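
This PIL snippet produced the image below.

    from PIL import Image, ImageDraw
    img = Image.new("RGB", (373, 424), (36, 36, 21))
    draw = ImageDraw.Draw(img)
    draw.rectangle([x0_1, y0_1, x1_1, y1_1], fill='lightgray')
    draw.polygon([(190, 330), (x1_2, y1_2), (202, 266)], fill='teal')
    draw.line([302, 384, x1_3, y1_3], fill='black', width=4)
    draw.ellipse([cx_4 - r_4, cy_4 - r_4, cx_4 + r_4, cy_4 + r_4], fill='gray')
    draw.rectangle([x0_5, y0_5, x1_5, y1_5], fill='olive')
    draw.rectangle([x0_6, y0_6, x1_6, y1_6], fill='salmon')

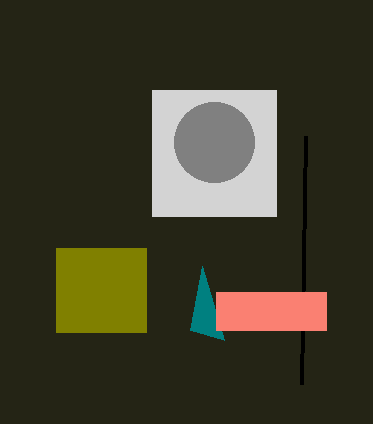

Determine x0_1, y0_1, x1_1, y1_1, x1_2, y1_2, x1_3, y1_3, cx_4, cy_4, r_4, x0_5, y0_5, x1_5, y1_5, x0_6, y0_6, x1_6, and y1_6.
x0_1 = 152; y0_1 = 90; x1_1 = 276; y1_1 = 216; x1_2 = 224; y1_2 = 340; x1_3 = 306; y1_3 = 136; cx_4 = 214; cy_4 = 142; r_4 = 40; x0_5 = 56; y0_5 = 248; x1_5 = 146; y1_5 = 332; x0_6 = 216; y0_6 = 292; x1_6 = 326; y1_6 = 330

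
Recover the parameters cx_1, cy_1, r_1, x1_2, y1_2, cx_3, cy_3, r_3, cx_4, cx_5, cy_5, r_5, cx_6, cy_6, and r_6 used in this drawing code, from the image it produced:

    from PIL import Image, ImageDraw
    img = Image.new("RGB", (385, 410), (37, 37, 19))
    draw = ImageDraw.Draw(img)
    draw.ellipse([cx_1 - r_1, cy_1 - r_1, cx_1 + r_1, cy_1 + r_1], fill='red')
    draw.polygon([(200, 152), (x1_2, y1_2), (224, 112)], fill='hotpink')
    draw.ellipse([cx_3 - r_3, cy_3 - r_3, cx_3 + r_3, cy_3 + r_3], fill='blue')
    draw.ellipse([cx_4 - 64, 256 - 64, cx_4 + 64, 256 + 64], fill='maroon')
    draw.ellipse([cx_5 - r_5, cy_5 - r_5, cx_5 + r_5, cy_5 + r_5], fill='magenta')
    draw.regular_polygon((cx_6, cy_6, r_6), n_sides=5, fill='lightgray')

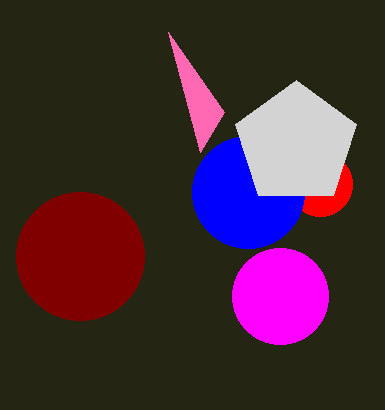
cx_1 = 320, cy_1 = 184, r_1 = 32, x1_2 = 168, y1_2 = 32, cx_3 = 248, cy_3 = 192, r_3 = 56, cx_4 = 80, cx_5 = 280, cy_5 = 296, r_5 = 48, cx_6 = 296, cy_6 = 144, r_6 = 64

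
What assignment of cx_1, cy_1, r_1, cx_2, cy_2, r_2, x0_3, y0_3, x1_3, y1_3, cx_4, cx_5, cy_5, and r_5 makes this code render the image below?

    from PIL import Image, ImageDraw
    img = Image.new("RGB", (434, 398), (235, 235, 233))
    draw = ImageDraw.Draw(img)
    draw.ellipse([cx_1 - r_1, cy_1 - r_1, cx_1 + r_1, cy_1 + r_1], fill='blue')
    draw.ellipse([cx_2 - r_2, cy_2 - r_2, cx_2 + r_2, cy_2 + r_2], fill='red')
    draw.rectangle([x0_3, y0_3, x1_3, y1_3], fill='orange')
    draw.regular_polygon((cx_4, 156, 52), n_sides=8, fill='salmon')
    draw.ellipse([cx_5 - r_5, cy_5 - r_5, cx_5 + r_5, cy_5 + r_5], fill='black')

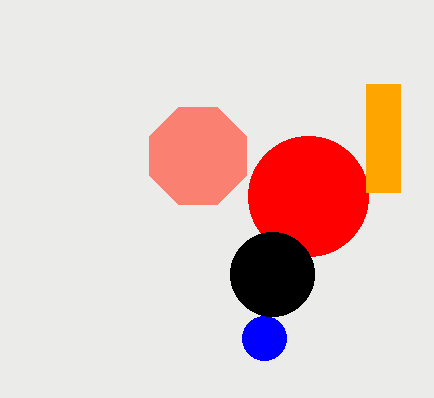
cx_1 = 264, cy_1 = 338, r_1 = 22, cx_2 = 308, cy_2 = 196, r_2 = 60, x0_3 = 366, y0_3 = 84, x1_3 = 400, y1_3 = 192, cx_4 = 198, cx_5 = 272, cy_5 = 274, r_5 = 42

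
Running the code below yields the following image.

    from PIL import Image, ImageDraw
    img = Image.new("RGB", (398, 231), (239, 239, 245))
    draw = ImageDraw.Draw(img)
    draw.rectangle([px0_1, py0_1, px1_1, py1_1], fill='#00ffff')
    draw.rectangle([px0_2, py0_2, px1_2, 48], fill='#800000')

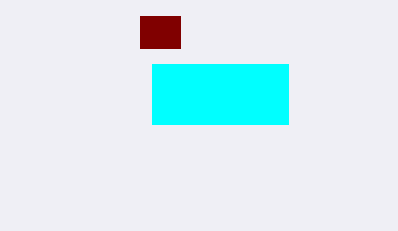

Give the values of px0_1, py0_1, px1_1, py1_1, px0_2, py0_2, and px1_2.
px0_1 = 152, py0_1 = 64, px1_1 = 288, py1_1 = 124, px0_2 = 140, py0_2 = 16, px1_2 = 180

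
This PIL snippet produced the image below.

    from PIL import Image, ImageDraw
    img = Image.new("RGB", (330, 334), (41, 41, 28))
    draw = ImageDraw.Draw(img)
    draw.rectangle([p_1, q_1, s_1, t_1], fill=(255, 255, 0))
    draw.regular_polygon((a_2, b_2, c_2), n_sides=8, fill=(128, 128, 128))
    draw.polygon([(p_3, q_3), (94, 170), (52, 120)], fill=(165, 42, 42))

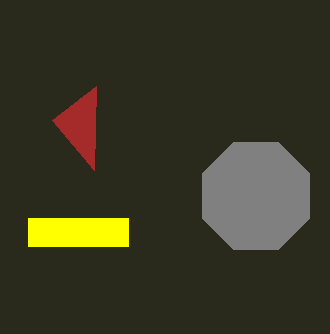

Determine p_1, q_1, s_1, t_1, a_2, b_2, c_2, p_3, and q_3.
p_1 = 28; q_1 = 218; s_1 = 128; t_1 = 246; a_2 = 256; b_2 = 196; c_2 = 58; p_3 = 96; q_3 = 86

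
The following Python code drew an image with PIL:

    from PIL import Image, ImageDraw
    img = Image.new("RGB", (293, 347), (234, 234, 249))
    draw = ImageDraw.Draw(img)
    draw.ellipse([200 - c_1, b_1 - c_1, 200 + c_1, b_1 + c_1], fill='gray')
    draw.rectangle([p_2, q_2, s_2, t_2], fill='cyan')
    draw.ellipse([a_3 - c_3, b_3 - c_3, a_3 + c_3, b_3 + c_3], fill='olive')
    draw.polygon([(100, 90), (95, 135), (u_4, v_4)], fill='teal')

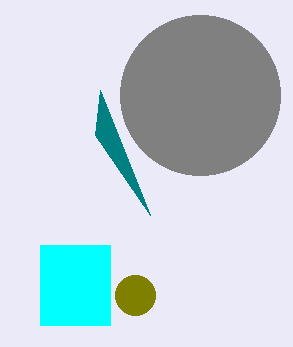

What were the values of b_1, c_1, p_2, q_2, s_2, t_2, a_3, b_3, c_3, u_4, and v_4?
b_1 = 95; c_1 = 80; p_2 = 40; q_2 = 245; s_2 = 110; t_2 = 325; a_3 = 135; b_3 = 295; c_3 = 20; u_4 = 150; v_4 = 215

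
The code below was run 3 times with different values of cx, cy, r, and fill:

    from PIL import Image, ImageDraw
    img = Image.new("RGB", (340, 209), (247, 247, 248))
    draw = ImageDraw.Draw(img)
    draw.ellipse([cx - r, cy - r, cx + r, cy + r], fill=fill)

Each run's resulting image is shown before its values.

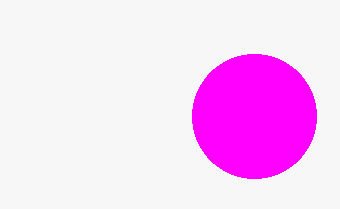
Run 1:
cx = 254
cy = 116
r = 62
fill = 'magenta'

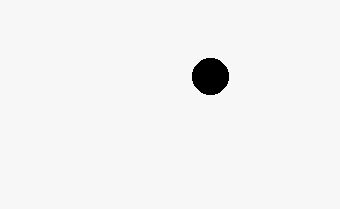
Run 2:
cx = 210
cy = 76
r = 18
fill = 'black'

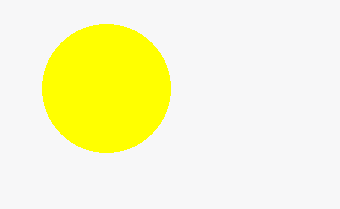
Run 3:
cx = 106; cy = 88; r = 64; fill = 'yellow'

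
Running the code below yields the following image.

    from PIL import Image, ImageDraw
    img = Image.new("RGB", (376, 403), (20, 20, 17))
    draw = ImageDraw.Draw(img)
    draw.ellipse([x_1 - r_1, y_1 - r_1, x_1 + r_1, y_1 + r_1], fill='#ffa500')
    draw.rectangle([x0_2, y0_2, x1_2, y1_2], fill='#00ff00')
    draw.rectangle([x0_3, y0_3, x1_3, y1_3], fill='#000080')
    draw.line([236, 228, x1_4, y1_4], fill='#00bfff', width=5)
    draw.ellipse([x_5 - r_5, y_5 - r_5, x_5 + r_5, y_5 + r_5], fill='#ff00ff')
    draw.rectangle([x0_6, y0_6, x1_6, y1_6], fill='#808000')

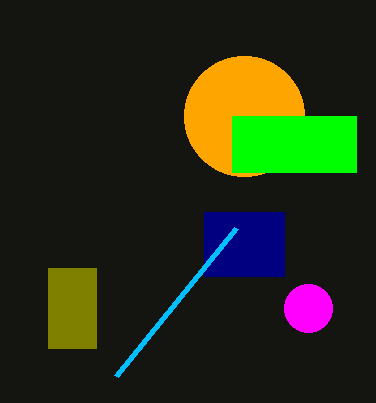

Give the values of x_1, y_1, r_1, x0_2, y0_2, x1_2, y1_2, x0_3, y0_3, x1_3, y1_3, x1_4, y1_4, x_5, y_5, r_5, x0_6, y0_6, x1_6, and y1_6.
x_1 = 244; y_1 = 116; r_1 = 60; x0_2 = 232; y0_2 = 116; x1_2 = 356; y1_2 = 172; x0_3 = 204; y0_3 = 212; x1_3 = 284; y1_3 = 276; x1_4 = 116; y1_4 = 376; x_5 = 308; y_5 = 308; r_5 = 24; x0_6 = 48; y0_6 = 268; x1_6 = 96; y1_6 = 348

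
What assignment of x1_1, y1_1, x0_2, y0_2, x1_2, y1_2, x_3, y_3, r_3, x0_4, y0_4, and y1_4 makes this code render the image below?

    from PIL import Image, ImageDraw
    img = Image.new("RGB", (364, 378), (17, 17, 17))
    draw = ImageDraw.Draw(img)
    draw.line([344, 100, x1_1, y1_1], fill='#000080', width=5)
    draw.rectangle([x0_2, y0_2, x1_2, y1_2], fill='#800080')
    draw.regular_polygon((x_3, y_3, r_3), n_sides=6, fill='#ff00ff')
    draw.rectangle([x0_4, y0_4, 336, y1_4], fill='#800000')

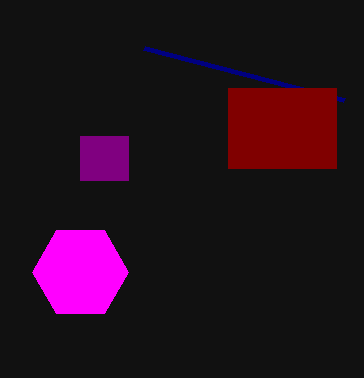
x1_1 = 144
y1_1 = 48
x0_2 = 80
y0_2 = 136
x1_2 = 128
y1_2 = 180
x_3 = 80
y_3 = 272
r_3 = 48
x0_4 = 228
y0_4 = 88
y1_4 = 168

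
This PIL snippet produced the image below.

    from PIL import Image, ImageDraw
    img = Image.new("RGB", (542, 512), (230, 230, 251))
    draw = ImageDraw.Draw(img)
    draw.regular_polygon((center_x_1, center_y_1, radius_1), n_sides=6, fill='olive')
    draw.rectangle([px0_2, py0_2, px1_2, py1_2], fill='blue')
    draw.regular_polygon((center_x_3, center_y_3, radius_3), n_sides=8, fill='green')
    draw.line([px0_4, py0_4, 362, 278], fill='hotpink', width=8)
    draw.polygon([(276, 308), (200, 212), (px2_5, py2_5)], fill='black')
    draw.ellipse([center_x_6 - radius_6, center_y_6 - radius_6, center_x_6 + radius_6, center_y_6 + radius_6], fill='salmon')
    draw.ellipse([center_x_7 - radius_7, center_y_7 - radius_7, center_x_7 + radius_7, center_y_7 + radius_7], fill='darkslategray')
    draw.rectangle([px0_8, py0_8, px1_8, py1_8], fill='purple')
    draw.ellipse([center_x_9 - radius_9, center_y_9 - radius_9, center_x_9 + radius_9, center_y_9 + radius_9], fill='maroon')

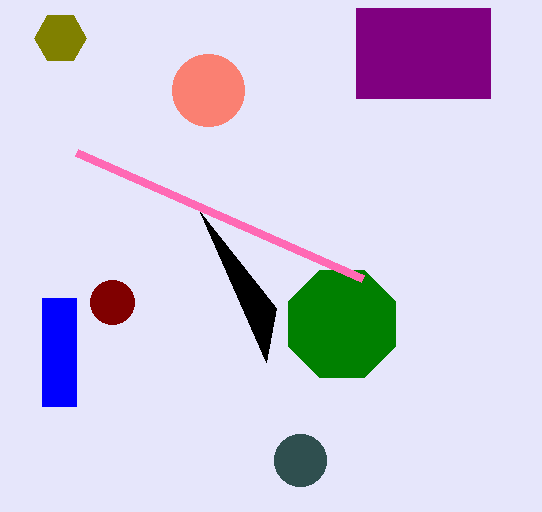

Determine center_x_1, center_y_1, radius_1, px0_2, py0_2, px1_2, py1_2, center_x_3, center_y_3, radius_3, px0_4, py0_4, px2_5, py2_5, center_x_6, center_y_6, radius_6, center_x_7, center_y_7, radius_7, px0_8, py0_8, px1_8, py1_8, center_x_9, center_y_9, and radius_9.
center_x_1 = 60, center_y_1 = 38, radius_1 = 26, px0_2 = 42, py0_2 = 298, px1_2 = 76, py1_2 = 406, center_x_3 = 342, center_y_3 = 324, radius_3 = 58, px0_4 = 76, py0_4 = 152, px2_5 = 266, py2_5 = 362, center_x_6 = 208, center_y_6 = 90, radius_6 = 36, center_x_7 = 300, center_y_7 = 460, radius_7 = 26, px0_8 = 356, py0_8 = 8, px1_8 = 490, py1_8 = 98, center_x_9 = 112, center_y_9 = 302, radius_9 = 22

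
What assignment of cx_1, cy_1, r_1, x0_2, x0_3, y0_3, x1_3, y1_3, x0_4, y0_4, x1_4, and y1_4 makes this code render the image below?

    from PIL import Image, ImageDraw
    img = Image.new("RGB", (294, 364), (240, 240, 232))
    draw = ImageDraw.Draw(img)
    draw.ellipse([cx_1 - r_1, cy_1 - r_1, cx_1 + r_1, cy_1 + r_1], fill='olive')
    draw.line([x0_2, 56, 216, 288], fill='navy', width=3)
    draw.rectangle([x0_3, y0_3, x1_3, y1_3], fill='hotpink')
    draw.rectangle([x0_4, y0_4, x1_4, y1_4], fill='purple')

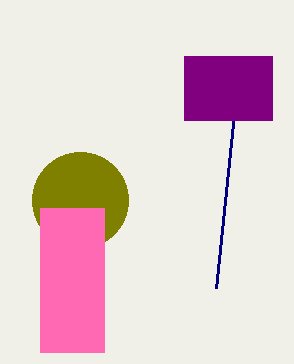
cx_1 = 80, cy_1 = 200, r_1 = 48, x0_2 = 240, x0_3 = 40, y0_3 = 208, x1_3 = 104, y1_3 = 352, x0_4 = 184, y0_4 = 56, x1_4 = 272, y1_4 = 120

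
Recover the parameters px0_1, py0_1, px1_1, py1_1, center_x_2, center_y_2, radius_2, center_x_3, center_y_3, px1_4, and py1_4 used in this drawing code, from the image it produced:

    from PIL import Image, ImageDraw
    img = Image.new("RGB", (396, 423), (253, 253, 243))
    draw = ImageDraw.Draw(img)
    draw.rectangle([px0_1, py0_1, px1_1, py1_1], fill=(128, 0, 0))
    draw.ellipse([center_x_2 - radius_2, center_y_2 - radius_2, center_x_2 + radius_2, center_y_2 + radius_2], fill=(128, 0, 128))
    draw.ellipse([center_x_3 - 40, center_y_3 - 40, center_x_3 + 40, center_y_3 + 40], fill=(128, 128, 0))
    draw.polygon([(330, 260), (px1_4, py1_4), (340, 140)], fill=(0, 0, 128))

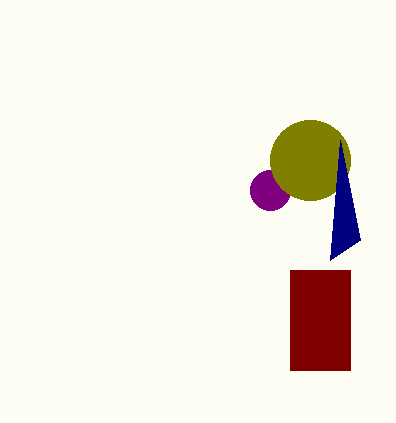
px0_1 = 290; py0_1 = 270; px1_1 = 350; py1_1 = 370; center_x_2 = 270; center_y_2 = 190; radius_2 = 20; center_x_3 = 310; center_y_3 = 160; px1_4 = 360; py1_4 = 240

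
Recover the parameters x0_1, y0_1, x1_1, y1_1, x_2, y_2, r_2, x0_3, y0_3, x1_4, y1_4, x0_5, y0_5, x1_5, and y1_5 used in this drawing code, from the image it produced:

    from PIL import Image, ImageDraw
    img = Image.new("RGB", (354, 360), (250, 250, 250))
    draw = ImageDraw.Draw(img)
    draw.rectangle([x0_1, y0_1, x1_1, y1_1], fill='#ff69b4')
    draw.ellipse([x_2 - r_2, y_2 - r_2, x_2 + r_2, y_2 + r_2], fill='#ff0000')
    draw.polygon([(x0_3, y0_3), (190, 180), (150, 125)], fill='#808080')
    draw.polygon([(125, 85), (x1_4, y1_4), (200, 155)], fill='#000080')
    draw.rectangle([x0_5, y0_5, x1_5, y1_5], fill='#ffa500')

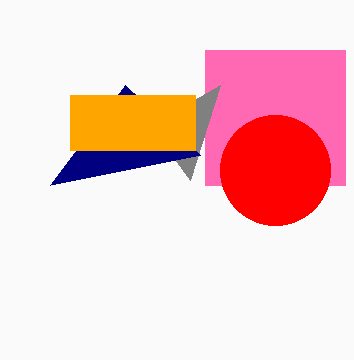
x0_1 = 205; y0_1 = 50; x1_1 = 345; y1_1 = 185; x_2 = 275; y_2 = 170; r_2 = 55; x0_3 = 220; y0_3 = 85; x1_4 = 50; y1_4 = 185; x0_5 = 70; y0_5 = 95; x1_5 = 195; y1_5 = 150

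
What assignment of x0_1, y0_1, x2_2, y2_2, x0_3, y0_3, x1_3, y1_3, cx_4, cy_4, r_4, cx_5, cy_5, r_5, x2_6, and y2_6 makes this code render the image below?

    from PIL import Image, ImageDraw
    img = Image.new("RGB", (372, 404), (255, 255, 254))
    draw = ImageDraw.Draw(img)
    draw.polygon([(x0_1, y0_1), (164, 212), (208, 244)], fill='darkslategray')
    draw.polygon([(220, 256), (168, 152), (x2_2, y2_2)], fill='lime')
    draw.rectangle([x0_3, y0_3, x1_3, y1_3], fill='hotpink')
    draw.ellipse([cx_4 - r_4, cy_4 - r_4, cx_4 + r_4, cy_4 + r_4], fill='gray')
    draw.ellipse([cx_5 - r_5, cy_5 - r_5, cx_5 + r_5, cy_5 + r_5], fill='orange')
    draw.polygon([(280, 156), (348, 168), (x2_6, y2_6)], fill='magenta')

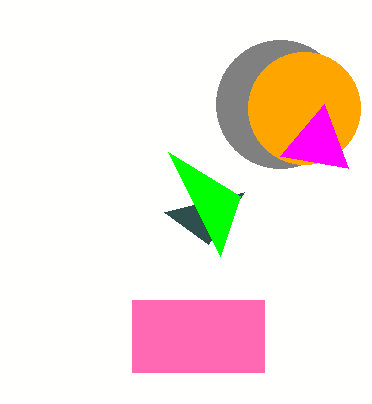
x0_1 = 244, y0_1 = 192, x2_2 = 240, y2_2 = 196, x0_3 = 132, y0_3 = 300, x1_3 = 264, y1_3 = 372, cx_4 = 280, cy_4 = 104, r_4 = 64, cx_5 = 304, cy_5 = 108, r_5 = 56, x2_6 = 324, y2_6 = 104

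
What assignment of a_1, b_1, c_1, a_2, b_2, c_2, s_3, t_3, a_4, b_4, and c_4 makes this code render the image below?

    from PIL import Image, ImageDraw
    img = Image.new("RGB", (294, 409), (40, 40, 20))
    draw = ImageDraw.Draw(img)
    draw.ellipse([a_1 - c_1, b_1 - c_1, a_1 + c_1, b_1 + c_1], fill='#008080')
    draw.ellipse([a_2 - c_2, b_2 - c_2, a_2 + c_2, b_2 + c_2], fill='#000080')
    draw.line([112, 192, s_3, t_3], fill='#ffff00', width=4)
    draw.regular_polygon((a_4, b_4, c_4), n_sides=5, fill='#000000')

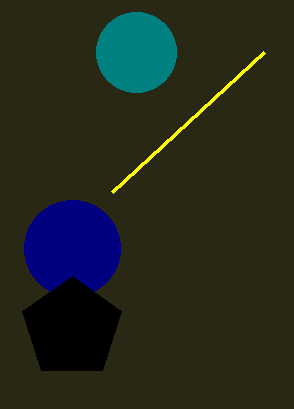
a_1 = 136
b_1 = 52
c_1 = 40
a_2 = 72
b_2 = 248
c_2 = 48
s_3 = 264
t_3 = 52
a_4 = 72
b_4 = 328
c_4 = 52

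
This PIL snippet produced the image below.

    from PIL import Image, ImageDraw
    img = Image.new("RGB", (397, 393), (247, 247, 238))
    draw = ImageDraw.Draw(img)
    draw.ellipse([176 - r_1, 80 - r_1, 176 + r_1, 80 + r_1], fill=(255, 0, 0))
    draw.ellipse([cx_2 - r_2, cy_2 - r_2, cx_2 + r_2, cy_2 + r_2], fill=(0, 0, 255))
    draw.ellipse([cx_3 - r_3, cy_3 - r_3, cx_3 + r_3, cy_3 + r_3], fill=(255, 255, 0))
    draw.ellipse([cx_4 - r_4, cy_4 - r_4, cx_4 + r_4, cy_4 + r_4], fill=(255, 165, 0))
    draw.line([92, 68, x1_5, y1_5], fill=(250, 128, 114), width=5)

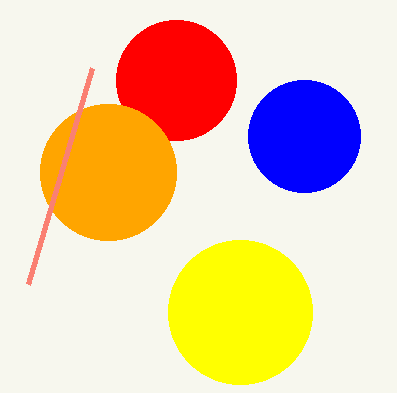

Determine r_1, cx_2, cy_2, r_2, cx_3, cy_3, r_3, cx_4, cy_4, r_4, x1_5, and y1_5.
r_1 = 60, cx_2 = 304, cy_2 = 136, r_2 = 56, cx_3 = 240, cy_3 = 312, r_3 = 72, cx_4 = 108, cy_4 = 172, r_4 = 68, x1_5 = 28, y1_5 = 284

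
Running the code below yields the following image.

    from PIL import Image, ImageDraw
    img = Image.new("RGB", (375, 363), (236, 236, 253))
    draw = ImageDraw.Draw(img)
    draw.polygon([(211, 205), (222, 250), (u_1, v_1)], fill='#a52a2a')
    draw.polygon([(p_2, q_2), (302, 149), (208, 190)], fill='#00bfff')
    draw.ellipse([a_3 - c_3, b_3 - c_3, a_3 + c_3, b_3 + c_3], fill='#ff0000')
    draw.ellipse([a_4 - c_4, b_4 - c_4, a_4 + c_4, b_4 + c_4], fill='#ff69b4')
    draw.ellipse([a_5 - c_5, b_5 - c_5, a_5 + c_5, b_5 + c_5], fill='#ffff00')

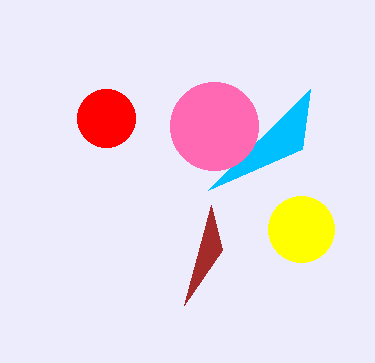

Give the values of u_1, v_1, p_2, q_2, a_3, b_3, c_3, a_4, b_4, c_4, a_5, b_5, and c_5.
u_1 = 184; v_1 = 305; p_2 = 310; q_2 = 89; a_3 = 106; b_3 = 118; c_3 = 29; a_4 = 214; b_4 = 126; c_4 = 44; a_5 = 301; b_5 = 229; c_5 = 33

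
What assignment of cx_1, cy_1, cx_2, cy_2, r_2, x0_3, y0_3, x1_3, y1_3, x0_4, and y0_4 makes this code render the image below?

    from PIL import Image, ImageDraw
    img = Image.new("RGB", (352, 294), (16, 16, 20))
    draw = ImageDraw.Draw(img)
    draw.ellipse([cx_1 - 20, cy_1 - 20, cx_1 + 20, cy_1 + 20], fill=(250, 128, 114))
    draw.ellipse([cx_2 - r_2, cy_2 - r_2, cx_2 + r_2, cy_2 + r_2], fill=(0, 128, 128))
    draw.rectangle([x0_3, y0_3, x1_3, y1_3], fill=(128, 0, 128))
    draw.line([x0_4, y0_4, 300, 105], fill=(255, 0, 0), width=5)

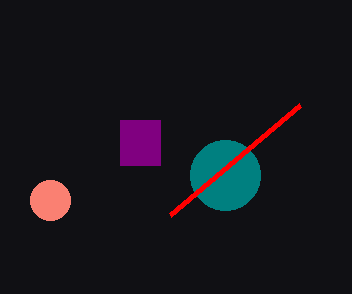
cx_1 = 50, cy_1 = 200, cx_2 = 225, cy_2 = 175, r_2 = 35, x0_3 = 120, y0_3 = 120, x1_3 = 160, y1_3 = 165, x0_4 = 170, y0_4 = 215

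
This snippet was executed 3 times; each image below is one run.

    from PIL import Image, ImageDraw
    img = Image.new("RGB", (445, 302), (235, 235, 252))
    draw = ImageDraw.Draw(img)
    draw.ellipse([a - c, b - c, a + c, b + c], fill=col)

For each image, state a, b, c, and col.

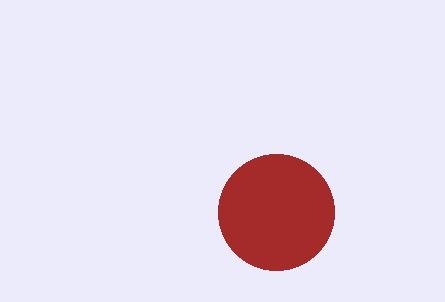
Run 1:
a = 276; b = 212; c = 58; col = 'brown'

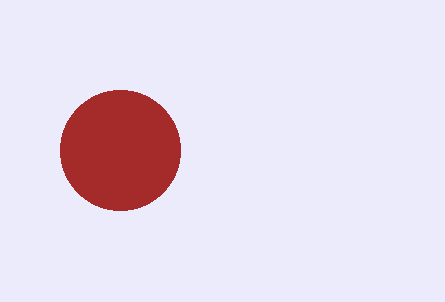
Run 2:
a = 120, b = 150, c = 60, col = 'brown'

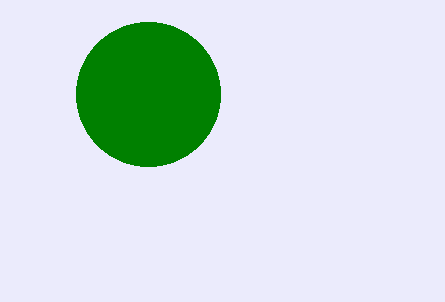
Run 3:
a = 148, b = 94, c = 72, col = 'green'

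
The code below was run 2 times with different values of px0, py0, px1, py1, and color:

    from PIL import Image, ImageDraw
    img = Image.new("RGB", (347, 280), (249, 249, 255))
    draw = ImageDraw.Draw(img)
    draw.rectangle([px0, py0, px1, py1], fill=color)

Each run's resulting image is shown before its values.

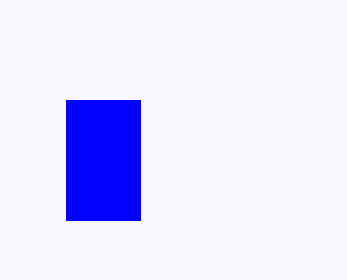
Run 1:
px0 = 66; py0 = 100; px1 = 140; py1 = 220; color = 'blue'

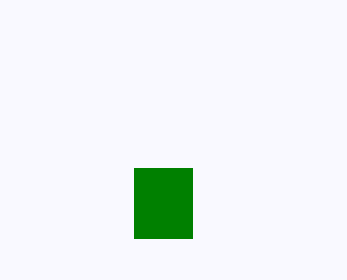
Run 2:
px0 = 134, py0 = 168, px1 = 192, py1 = 238, color = 'green'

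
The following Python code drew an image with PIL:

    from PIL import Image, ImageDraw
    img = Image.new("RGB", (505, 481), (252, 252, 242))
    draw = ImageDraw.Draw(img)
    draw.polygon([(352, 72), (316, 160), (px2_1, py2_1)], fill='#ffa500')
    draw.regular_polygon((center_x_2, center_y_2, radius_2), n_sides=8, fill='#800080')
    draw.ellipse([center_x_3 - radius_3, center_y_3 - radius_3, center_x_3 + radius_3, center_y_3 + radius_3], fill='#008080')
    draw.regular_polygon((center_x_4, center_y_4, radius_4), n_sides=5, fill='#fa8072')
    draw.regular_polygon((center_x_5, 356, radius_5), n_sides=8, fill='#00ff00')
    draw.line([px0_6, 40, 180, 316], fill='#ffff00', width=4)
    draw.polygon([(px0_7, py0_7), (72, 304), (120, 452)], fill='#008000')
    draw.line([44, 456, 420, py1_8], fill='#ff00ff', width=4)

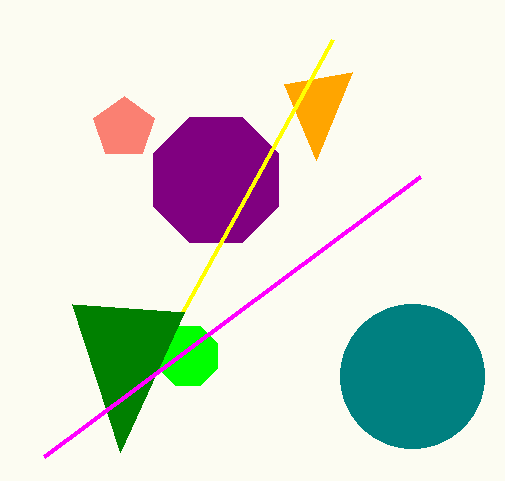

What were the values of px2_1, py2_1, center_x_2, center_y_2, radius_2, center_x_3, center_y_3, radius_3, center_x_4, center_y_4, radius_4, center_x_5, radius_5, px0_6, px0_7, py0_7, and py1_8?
px2_1 = 284
py2_1 = 84
center_x_2 = 216
center_y_2 = 180
radius_2 = 68
center_x_3 = 412
center_y_3 = 376
radius_3 = 72
center_x_4 = 124
center_y_4 = 128
radius_4 = 32
center_x_5 = 188
radius_5 = 32
px0_6 = 332
px0_7 = 184
py0_7 = 312
py1_8 = 176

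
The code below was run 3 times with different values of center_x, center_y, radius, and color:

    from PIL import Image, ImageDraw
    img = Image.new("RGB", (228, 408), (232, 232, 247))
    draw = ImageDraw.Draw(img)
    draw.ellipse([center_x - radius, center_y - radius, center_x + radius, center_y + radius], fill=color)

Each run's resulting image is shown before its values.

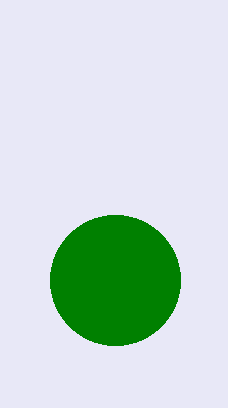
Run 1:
center_x = 115; center_y = 280; radius = 65; color = 'green'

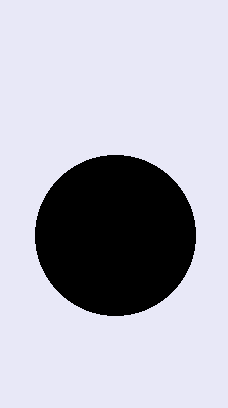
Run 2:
center_x = 115
center_y = 235
radius = 80
color = 'black'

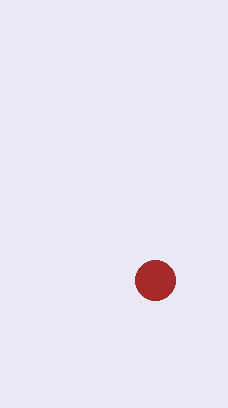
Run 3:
center_x = 155
center_y = 280
radius = 20
color = 'brown'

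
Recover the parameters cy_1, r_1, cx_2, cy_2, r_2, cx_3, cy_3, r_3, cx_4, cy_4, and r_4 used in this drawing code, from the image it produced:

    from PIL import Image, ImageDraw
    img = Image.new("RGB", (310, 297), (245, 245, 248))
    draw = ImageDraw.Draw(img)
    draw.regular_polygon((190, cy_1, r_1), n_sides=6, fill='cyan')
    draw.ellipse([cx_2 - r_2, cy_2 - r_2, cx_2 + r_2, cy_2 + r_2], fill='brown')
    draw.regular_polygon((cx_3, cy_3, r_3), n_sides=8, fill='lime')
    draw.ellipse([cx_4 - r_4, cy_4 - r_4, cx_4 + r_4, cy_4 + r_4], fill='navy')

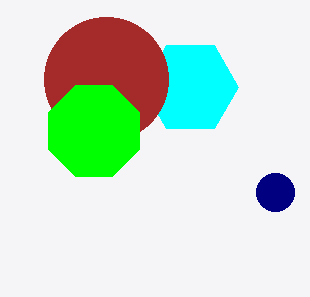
cy_1 = 87; r_1 = 48; cx_2 = 106; cy_2 = 79; r_2 = 62; cx_3 = 94; cy_3 = 131; r_3 = 49; cx_4 = 275; cy_4 = 192; r_4 = 19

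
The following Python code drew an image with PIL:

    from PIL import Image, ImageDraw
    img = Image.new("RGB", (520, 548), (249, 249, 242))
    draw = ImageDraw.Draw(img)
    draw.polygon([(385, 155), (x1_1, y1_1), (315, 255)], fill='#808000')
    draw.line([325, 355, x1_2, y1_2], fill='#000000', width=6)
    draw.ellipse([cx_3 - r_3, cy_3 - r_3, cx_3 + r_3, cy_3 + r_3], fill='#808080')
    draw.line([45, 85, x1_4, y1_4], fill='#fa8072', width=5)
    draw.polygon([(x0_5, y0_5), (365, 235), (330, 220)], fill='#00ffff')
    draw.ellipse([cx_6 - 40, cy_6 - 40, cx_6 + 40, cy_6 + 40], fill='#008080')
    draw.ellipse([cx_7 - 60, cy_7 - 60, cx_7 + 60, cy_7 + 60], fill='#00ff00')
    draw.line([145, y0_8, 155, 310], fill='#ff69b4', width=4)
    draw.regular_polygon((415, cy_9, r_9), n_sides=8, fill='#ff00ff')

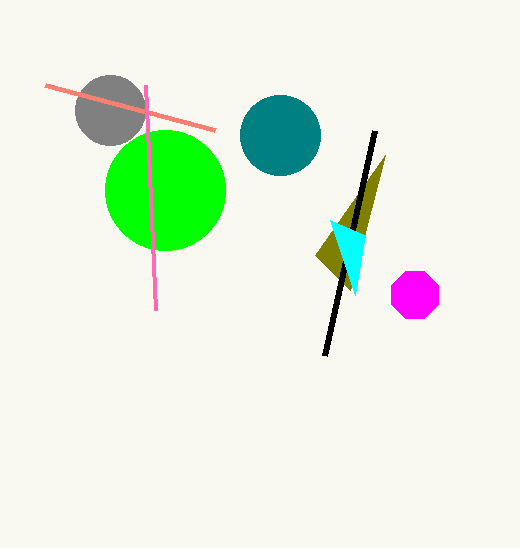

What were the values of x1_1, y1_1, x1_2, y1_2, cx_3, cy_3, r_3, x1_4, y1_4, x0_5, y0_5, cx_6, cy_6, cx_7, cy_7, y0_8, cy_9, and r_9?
x1_1 = 350
y1_1 = 290
x1_2 = 375
y1_2 = 130
cx_3 = 110
cy_3 = 110
r_3 = 35
x1_4 = 215
y1_4 = 130
x0_5 = 355
y0_5 = 295
cx_6 = 280
cy_6 = 135
cx_7 = 165
cy_7 = 190
y0_8 = 85
cy_9 = 295
r_9 = 25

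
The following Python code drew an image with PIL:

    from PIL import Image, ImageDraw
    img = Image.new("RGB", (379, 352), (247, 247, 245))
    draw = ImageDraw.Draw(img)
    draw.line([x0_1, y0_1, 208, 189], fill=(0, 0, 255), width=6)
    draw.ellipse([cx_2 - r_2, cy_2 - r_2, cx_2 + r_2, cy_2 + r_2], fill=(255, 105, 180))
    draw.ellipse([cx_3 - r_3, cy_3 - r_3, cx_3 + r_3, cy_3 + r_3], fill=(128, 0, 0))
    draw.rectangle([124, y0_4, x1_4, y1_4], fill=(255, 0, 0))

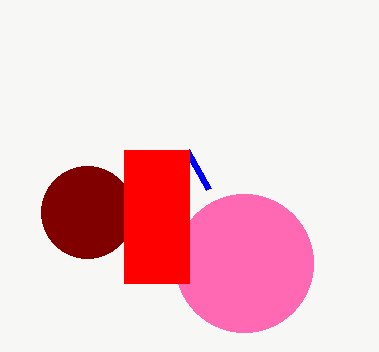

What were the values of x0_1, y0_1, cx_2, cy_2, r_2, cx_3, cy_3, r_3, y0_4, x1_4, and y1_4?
x0_1 = 186, y0_1 = 150, cx_2 = 244, cy_2 = 263, r_2 = 69, cx_3 = 87, cy_3 = 212, r_3 = 46, y0_4 = 150, x1_4 = 189, y1_4 = 283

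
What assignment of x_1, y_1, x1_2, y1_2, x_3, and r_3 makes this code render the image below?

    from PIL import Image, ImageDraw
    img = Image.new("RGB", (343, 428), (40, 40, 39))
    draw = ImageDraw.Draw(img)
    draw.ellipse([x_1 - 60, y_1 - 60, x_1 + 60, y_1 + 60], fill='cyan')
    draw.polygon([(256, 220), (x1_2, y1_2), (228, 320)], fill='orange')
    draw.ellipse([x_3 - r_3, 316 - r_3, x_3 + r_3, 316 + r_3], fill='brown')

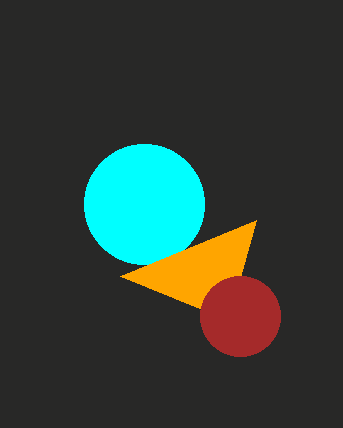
x_1 = 144; y_1 = 204; x1_2 = 120; y1_2 = 276; x_3 = 240; r_3 = 40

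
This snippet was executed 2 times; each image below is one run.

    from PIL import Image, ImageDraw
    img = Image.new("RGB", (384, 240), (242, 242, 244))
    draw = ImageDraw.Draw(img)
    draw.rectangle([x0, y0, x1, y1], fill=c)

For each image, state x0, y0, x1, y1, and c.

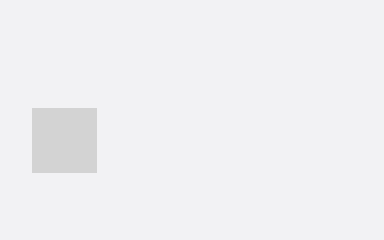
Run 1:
x0 = 32, y0 = 108, x1 = 96, y1 = 172, c = 'lightgray'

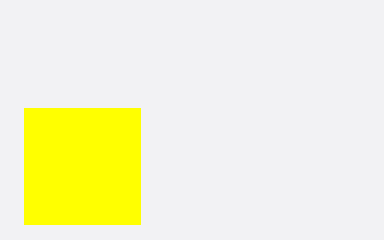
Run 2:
x0 = 24
y0 = 108
x1 = 140
y1 = 224
c = 'yellow'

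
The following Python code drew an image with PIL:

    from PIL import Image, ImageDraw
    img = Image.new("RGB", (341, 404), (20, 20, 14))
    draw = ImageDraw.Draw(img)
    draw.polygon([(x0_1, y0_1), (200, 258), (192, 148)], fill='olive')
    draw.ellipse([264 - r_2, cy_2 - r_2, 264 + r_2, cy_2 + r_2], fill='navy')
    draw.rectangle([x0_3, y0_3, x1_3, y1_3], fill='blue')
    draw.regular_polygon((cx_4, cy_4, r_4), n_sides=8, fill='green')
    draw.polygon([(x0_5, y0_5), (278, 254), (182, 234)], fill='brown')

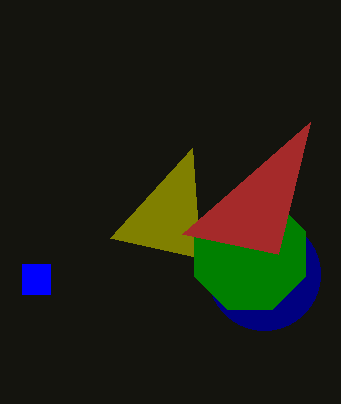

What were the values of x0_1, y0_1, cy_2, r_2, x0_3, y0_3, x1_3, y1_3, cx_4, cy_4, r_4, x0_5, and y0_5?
x0_1 = 110; y0_1 = 238; cy_2 = 274; r_2 = 56; x0_3 = 22; y0_3 = 264; x1_3 = 50; y1_3 = 294; cx_4 = 250; cy_4 = 254; r_4 = 60; x0_5 = 310; y0_5 = 122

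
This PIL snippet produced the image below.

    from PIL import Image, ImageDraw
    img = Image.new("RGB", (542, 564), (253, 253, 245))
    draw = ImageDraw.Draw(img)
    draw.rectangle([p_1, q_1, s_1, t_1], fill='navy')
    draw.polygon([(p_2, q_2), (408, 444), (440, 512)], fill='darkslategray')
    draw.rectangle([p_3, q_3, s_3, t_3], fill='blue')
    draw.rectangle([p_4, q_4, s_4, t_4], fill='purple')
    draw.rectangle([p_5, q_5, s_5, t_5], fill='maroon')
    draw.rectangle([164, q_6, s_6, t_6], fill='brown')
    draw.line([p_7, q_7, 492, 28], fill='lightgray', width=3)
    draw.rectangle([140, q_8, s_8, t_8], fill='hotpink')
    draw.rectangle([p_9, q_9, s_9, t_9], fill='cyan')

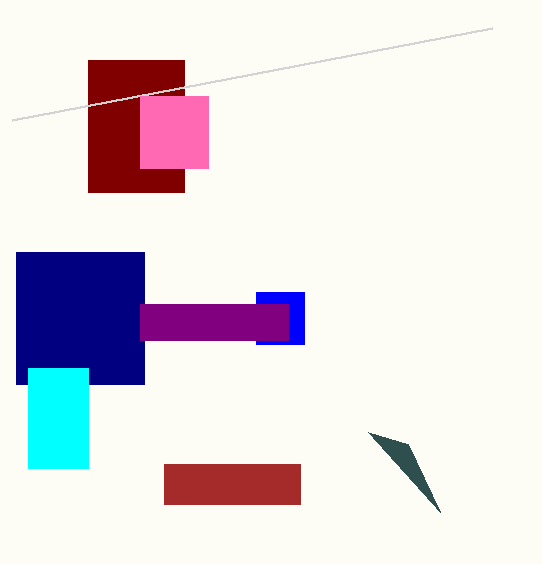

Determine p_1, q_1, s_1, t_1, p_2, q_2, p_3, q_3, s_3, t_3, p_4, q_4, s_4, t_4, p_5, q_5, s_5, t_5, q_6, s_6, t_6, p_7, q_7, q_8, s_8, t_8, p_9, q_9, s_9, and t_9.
p_1 = 16; q_1 = 252; s_1 = 144; t_1 = 384; p_2 = 368; q_2 = 432; p_3 = 256; q_3 = 292; s_3 = 304; t_3 = 344; p_4 = 140; q_4 = 304; s_4 = 288; t_4 = 340; p_5 = 88; q_5 = 60; s_5 = 184; t_5 = 192; q_6 = 464; s_6 = 300; t_6 = 504; p_7 = 12; q_7 = 120; q_8 = 96; s_8 = 208; t_8 = 168; p_9 = 28; q_9 = 368; s_9 = 88; t_9 = 468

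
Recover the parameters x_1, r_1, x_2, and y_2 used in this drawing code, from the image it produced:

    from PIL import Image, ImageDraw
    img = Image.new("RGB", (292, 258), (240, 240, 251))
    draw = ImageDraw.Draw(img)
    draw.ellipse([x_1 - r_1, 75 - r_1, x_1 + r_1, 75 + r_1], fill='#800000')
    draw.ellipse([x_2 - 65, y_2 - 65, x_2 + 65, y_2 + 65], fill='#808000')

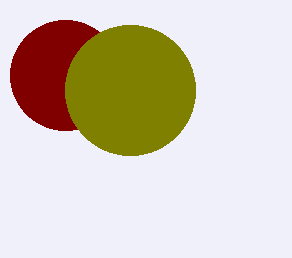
x_1 = 65
r_1 = 55
x_2 = 130
y_2 = 90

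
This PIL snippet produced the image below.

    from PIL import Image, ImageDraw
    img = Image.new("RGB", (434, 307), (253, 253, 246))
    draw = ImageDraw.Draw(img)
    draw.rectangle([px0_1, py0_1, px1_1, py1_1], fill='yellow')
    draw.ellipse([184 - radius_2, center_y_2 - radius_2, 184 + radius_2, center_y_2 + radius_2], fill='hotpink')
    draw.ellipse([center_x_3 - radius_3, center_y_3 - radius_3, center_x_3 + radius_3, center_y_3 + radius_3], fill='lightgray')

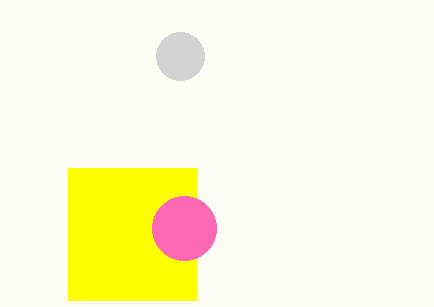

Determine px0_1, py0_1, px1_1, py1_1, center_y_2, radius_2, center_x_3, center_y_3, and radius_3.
px0_1 = 68, py0_1 = 168, px1_1 = 196, py1_1 = 300, center_y_2 = 228, radius_2 = 32, center_x_3 = 180, center_y_3 = 56, radius_3 = 24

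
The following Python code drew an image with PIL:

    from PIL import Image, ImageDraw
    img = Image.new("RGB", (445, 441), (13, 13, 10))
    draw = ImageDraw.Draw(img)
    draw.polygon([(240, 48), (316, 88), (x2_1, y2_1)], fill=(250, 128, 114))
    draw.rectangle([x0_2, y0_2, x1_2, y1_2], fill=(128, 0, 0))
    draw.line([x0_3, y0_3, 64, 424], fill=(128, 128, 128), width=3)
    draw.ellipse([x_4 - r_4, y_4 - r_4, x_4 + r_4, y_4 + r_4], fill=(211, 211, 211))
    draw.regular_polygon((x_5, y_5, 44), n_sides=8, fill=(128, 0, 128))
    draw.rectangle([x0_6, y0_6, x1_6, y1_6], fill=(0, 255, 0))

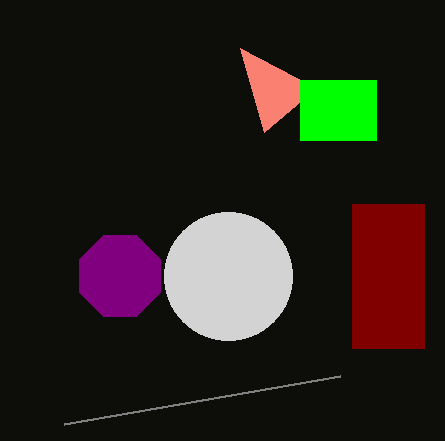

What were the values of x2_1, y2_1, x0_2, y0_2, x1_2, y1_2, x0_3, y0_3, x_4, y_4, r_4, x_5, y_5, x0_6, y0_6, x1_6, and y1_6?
x2_1 = 264, y2_1 = 132, x0_2 = 352, y0_2 = 204, x1_2 = 424, y1_2 = 348, x0_3 = 340, y0_3 = 376, x_4 = 228, y_4 = 276, r_4 = 64, x_5 = 120, y_5 = 276, x0_6 = 300, y0_6 = 80, x1_6 = 376, y1_6 = 140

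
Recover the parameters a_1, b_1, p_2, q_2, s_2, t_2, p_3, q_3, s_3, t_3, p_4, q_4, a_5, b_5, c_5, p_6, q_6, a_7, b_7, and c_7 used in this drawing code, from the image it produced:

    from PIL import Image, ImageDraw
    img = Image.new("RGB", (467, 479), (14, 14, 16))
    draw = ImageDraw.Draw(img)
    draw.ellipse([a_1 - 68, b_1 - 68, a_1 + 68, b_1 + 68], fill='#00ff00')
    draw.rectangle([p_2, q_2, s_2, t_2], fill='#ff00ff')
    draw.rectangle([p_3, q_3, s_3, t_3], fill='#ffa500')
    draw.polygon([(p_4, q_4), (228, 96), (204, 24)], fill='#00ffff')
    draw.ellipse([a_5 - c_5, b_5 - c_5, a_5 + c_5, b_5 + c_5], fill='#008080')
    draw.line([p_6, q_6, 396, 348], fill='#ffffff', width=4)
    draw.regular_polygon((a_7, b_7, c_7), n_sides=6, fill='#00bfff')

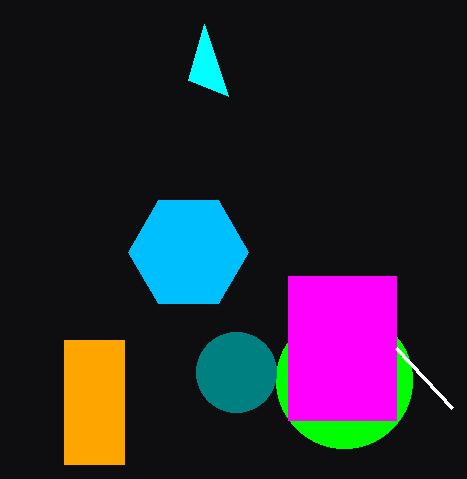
a_1 = 344; b_1 = 380; p_2 = 288; q_2 = 276; s_2 = 396; t_2 = 420; p_3 = 64; q_3 = 340; s_3 = 124; t_3 = 464; p_4 = 188; q_4 = 80; a_5 = 236; b_5 = 372; c_5 = 40; p_6 = 452; q_6 = 408; a_7 = 188; b_7 = 252; c_7 = 60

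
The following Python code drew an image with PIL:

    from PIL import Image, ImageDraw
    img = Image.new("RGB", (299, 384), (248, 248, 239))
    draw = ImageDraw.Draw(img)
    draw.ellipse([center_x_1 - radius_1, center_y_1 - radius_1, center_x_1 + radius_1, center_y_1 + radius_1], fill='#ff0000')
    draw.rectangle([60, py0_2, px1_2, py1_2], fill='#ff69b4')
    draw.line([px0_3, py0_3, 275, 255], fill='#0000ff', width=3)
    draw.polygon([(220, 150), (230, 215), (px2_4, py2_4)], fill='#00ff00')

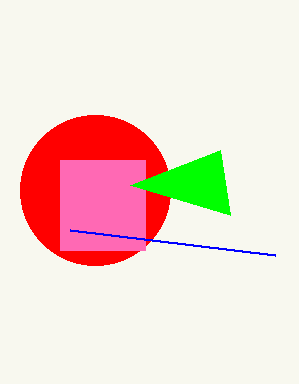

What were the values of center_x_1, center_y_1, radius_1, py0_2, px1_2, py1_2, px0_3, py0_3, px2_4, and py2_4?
center_x_1 = 95
center_y_1 = 190
radius_1 = 75
py0_2 = 160
px1_2 = 145
py1_2 = 250
px0_3 = 70
py0_3 = 230
px2_4 = 130
py2_4 = 185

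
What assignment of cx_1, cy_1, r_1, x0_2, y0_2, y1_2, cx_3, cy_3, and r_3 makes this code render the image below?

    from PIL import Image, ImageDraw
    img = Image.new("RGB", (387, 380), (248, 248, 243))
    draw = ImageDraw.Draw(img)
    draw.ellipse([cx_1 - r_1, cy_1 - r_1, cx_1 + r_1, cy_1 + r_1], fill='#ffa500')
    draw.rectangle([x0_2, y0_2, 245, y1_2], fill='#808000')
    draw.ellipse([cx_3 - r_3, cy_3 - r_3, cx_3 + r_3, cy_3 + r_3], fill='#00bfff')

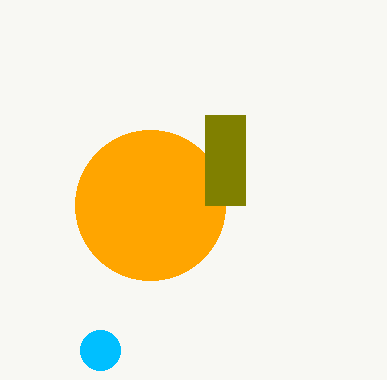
cx_1 = 150; cy_1 = 205; r_1 = 75; x0_2 = 205; y0_2 = 115; y1_2 = 205; cx_3 = 100; cy_3 = 350; r_3 = 20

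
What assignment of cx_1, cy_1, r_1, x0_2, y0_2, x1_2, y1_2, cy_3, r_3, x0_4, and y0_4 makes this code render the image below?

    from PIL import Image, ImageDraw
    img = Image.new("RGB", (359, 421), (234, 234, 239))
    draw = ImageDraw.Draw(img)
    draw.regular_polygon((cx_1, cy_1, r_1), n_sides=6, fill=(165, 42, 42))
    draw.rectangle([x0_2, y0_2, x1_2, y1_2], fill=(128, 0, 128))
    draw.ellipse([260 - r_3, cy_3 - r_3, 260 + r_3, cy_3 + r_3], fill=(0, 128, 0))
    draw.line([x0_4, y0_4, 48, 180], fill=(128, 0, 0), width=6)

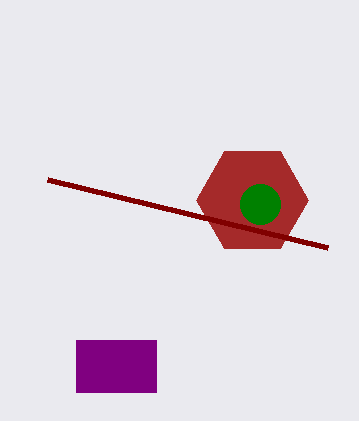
cx_1 = 252; cy_1 = 200; r_1 = 56; x0_2 = 76; y0_2 = 340; x1_2 = 156; y1_2 = 392; cy_3 = 204; r_3 = 20; x0_4 = 328; y0_4 = 248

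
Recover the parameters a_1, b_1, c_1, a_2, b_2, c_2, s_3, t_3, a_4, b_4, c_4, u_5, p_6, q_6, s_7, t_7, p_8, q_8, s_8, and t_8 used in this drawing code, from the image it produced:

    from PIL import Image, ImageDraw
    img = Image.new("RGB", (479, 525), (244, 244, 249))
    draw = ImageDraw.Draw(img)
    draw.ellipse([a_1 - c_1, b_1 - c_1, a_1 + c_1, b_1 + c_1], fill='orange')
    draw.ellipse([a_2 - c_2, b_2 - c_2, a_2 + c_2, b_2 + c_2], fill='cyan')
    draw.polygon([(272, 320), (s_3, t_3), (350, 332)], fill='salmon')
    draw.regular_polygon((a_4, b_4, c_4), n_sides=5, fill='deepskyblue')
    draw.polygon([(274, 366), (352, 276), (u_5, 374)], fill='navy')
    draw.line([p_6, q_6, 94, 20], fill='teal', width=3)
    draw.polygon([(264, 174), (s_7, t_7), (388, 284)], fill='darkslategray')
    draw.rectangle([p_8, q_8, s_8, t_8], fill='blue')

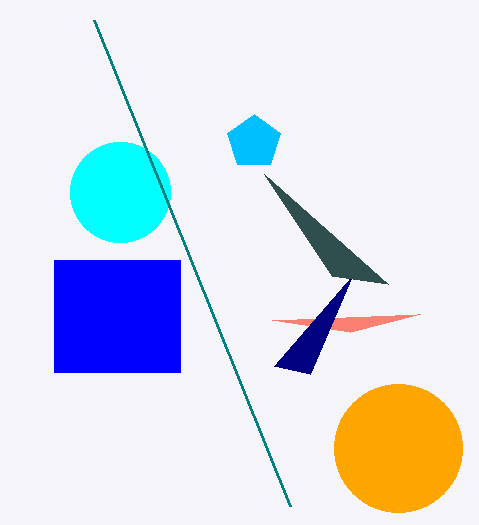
a_1 = 398
b_1 = 448
c_1 = 64
a_2 = 120
b_2 = 192
c_2 = 50
s_3 = 420
t_3 = 314
a_4 = 254
b_4 = 142
c_4 = 28
u_5 = 310
p_6 = 290
q_6 = 506
s_7 = 332
t_7 = 276
p_8 = 54
q_8 = 260
s_8 = 180
t_8 = 372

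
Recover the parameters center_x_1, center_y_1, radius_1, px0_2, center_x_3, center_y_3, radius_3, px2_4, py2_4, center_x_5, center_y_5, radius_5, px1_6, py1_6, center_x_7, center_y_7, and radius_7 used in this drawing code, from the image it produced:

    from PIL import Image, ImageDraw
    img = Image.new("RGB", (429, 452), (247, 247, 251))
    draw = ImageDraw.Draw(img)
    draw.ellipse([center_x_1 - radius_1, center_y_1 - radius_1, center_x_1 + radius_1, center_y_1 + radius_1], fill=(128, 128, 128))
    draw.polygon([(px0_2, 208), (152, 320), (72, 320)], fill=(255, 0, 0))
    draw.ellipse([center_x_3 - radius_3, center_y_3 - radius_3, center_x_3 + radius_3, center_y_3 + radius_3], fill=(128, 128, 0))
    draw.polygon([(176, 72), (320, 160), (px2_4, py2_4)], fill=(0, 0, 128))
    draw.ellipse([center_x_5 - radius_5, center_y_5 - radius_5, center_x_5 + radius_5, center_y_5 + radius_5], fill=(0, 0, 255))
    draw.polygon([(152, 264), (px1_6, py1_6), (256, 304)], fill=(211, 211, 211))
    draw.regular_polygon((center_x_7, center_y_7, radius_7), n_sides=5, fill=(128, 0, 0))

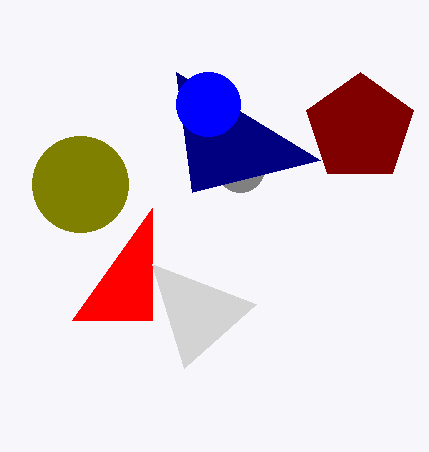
center_x_1 = 240; center_y_1 = 168; radius_1 = 24; px0_2 = 152; center_x_3 = 80; center_y_3 = 184; radius_3 = 48; px2_4 = 192; py2_4 = 192; center_x_5 = 208; center_y_5 = 104; radius_5 = 32; px1_6 = 184; py1_6 = 368; center_x_7 = 360; center_y_7 = 128; radius_7 = 56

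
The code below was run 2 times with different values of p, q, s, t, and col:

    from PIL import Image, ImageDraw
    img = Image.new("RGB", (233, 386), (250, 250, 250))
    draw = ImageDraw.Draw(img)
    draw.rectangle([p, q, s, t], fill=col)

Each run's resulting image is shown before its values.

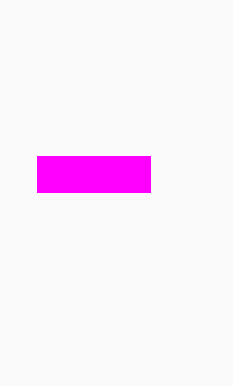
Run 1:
p = 37; q = 156; s = 150; t = 192; col = 'magenta'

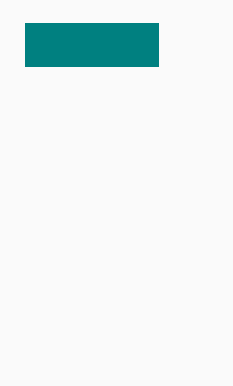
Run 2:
p = 25; q = 23; s = 158; t = 66; col = 'teal'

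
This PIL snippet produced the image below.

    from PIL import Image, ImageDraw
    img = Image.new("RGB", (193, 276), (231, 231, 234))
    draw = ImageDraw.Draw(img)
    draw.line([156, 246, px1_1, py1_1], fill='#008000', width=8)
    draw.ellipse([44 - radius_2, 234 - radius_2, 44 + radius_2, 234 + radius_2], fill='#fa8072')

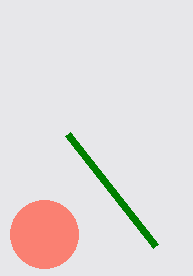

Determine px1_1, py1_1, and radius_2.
px1_1 = 68; py1_1 = 134; radius_2 = 34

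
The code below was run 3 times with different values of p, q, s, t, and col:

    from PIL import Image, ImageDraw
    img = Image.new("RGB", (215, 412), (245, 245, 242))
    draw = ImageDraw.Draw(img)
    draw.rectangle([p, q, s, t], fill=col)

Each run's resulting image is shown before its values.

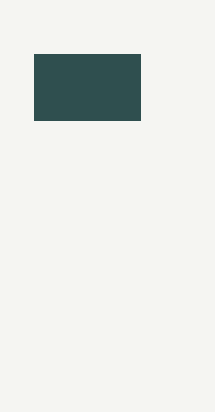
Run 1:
p = 34; q = 54; s = 140; t = 120; col = 'darkslategray'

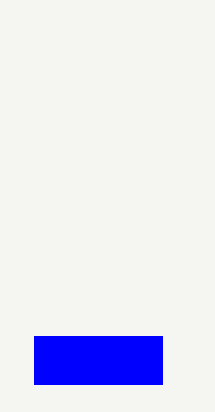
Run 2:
p = 34
q = 336
s = 162
t = 384
col = 'blue'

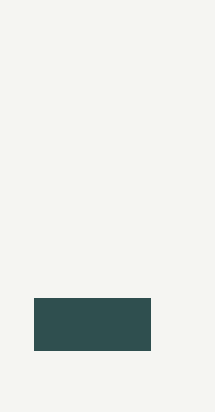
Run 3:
p = 34; q = 298; s = 150; t = 350; col = 'darkslategray'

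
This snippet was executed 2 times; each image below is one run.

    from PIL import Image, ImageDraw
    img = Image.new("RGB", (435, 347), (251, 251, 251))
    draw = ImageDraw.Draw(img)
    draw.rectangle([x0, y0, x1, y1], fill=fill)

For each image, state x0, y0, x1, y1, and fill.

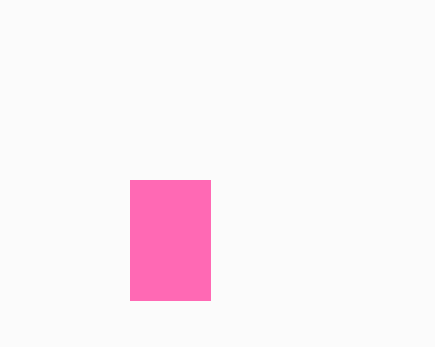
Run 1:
x0 = 130
y0 = 180
x1 = 210
y1 = 300
fill = 'hotpink'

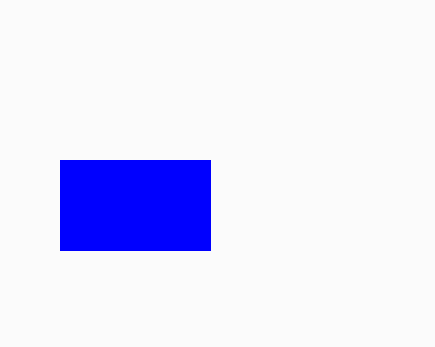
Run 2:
x0 = 60, y0 = 160, x1 = 210, y1 = 250, fill = 'blue'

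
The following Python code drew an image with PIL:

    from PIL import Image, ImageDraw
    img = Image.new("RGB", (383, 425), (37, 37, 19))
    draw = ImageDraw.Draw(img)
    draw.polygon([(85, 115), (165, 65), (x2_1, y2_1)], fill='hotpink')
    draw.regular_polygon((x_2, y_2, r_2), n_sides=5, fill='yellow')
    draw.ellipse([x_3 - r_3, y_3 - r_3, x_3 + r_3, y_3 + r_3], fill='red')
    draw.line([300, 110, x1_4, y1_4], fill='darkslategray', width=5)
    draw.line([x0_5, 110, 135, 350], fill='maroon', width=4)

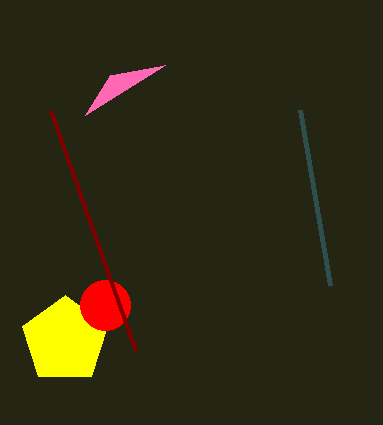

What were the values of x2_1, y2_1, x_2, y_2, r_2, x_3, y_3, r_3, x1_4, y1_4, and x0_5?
x2_1 = 110; y2_1 = 75; x_2 = 65; y_2 = 340; r_2 = 45; x_3 = 105; y_3 = 305; r_3 = 25; x1_4 = 330; y1_4 = 285; x0_5 = 50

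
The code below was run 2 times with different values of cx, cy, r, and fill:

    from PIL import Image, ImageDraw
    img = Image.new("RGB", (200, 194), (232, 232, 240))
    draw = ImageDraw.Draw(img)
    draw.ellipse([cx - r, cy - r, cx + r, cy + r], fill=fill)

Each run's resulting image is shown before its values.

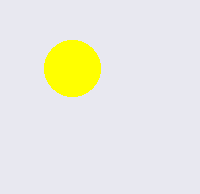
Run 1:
cx = 72, cy = 68, r = 28, fill = 'yellow'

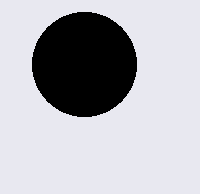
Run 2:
cx = 84
cy = 64
r = 52
fill = 'black'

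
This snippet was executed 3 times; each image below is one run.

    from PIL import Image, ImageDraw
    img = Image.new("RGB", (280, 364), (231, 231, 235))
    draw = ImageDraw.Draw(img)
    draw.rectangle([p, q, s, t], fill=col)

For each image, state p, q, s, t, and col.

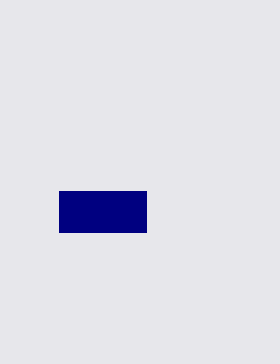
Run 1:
p = 59; q = 191; s = 146; t = 232; col = 'navy'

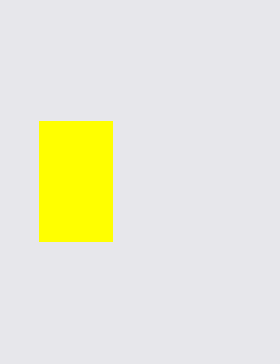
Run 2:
p = 39; q = 121; s = 112; t = 241; col = 'yellow'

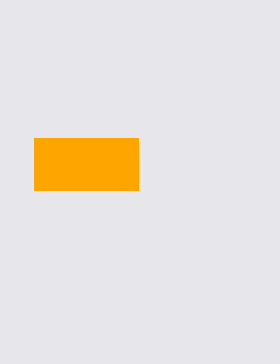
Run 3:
p = 34, q = 138, s = 138, t = 190, col = 'orange'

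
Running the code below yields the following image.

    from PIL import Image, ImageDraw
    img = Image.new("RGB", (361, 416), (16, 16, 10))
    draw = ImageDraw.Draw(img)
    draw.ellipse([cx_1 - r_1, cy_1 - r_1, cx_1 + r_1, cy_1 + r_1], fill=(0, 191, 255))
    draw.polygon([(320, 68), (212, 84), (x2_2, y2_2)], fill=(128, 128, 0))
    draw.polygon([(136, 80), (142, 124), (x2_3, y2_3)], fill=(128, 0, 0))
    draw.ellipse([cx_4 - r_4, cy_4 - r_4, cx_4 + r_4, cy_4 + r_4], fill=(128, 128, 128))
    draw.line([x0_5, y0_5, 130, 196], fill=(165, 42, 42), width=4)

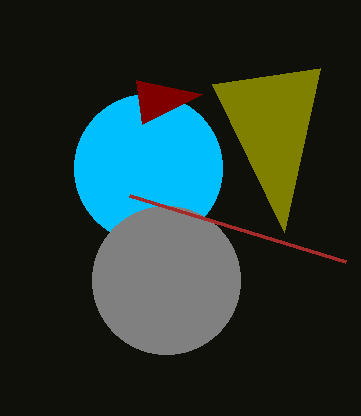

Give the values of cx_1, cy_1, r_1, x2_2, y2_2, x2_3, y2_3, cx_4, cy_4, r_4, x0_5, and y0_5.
cx_1 = 148
cy_1 = 168
r_1 = 74
x2_2 = 284
y2_2 = 232
x2_3 = 202
y2_3 = 94
cx_4 = 166
cy_4 = 280
r_4 = 74
x0_5 = 346
y0_5 = 262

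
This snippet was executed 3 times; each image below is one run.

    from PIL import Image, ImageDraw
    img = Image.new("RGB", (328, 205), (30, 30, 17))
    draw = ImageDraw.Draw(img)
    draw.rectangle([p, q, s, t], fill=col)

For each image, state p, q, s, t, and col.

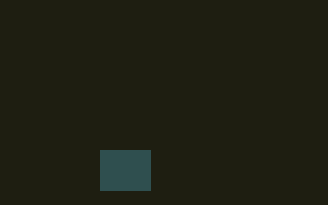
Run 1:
p = 100; q = 150; s = 150; t = 190; col = 'darkslategray'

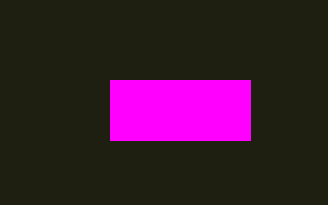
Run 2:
p = 110, q = 80, s = 250, t = 140, col = 'magenta'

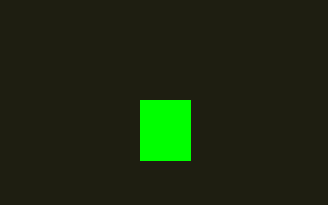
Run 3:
p = 140; q = 100; s = 190; t = 160; col = 'lime'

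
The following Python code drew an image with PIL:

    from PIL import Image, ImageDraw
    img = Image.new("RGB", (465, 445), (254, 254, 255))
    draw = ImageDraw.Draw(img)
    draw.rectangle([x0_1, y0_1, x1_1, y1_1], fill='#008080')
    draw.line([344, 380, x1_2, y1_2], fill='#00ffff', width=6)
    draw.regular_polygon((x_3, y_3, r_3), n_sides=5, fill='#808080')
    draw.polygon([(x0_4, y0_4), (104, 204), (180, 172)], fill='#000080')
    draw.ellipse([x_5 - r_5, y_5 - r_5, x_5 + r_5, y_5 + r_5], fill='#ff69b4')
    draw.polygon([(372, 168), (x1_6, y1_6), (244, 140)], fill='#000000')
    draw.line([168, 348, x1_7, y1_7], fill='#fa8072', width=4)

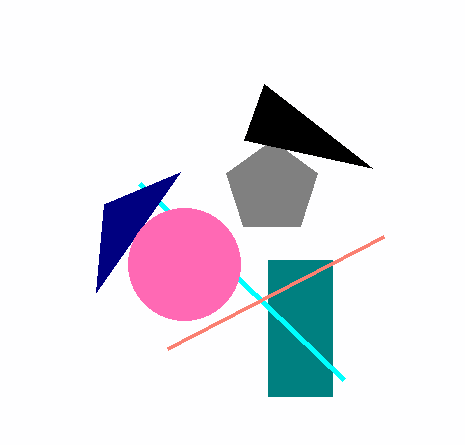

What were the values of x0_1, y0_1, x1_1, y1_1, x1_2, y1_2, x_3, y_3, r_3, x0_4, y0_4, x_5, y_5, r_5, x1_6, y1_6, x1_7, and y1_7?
x0_1 = 268
y0_1 = 260
x1_1 = 332
y1_1 = 396
x1_2 = 140
y1_2 = 184
x_3 = 272
y_3 = 188
r_3 = 48
x0_4 = 96
y0_4 = 292
x_5 = 184
y_5 = 264
r_5 = 56
x1_6 = 264
y1_6 = 84
x1_7 = 384
y1_7 = 236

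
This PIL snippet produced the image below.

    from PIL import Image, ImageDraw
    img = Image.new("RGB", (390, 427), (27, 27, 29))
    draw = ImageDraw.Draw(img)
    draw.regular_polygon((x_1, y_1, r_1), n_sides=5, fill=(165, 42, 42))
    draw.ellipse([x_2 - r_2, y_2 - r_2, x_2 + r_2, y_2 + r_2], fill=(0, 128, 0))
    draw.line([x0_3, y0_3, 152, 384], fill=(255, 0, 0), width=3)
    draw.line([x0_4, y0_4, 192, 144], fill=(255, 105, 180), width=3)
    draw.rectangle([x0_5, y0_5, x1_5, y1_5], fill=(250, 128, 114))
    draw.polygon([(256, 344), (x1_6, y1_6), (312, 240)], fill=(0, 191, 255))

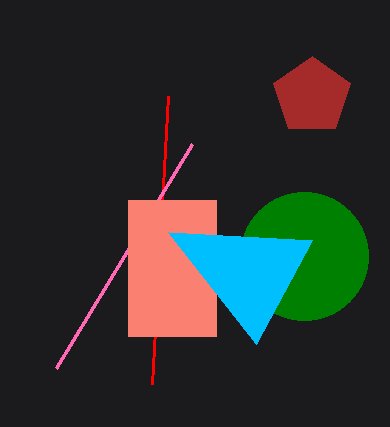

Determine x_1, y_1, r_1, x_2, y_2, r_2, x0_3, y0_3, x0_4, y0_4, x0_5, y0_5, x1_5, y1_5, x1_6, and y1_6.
x_1 = 312; y_1 = 96; r_1 = 40; x_2 = 304; y_2 = 256; r_2 = 64; x0_3 = 168; y0_3 = 96; x0_4 = 56; y0_4 = 368; x0_5 = 128; y0_5 = 200; x1_5 = 216; y1_5 = 336; x1_6 = 168; y1_6 = 232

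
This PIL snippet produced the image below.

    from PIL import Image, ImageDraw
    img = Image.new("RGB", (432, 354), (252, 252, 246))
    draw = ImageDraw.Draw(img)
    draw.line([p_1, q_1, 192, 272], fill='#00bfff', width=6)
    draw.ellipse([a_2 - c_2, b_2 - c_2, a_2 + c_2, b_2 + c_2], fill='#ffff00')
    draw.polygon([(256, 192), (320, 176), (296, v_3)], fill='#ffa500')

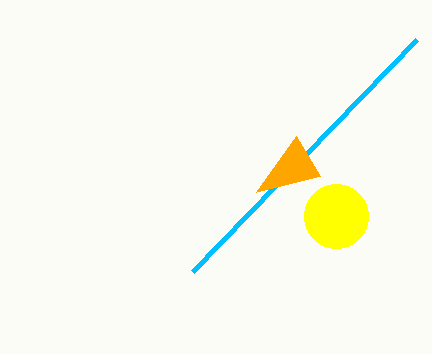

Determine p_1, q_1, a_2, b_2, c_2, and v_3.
p_1 = 416, q_1 = 40, a_2 = 336, b_2 = 216, c_2 = 32, v_3 = 136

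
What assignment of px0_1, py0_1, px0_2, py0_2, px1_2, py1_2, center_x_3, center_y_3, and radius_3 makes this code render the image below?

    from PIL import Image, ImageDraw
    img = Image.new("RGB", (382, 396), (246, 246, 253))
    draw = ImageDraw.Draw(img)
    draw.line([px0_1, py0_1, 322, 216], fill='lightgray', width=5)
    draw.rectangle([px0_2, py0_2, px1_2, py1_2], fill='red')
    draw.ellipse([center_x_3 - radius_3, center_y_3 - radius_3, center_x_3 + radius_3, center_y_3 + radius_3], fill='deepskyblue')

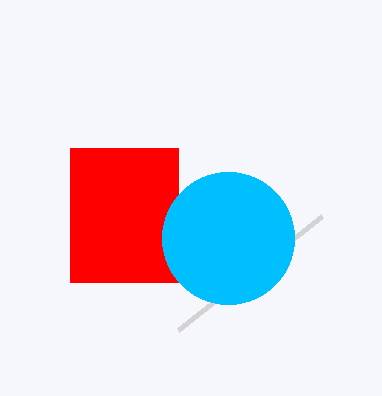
px0_1 = 178
py0_1 = 330
px0_2 = 70
py0_2 = 148
px1_2 = 178
py1_2 = 282
center_x_3 = 228
center_y_3 = 238
radius_3 = 66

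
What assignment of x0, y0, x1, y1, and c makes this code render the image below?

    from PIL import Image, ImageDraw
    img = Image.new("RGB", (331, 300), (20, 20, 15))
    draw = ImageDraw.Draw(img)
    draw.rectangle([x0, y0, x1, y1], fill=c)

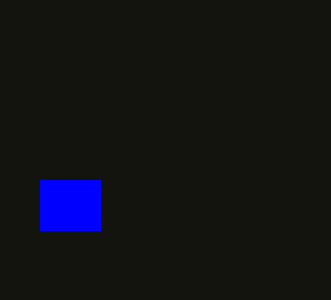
x0 = 40
y0 = 180
x1 = 100
y1 = 230
c = 'blue'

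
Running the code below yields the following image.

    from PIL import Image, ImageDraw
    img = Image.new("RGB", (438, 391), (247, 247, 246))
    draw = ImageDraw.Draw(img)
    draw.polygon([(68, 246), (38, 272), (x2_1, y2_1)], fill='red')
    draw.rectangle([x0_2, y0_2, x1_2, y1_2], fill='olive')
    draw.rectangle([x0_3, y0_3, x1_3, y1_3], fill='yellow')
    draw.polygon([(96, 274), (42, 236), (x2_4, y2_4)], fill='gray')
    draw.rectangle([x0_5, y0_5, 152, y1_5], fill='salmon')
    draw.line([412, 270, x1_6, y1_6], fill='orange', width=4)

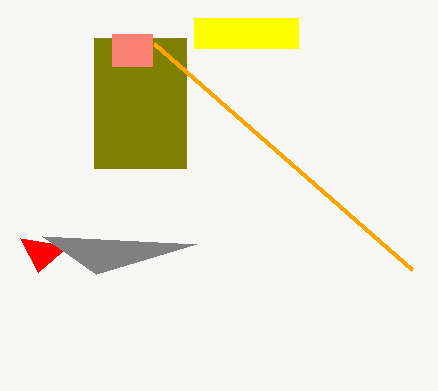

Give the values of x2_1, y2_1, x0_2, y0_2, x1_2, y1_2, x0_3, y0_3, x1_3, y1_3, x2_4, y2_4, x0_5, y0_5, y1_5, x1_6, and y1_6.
x2_1 = 20
y2_1 = 238
x0_2 = 94
y0_2 = 38
x1_2 = 186
y1_2 = 168
x0_3 = 194
y0_3 = 18
x1_3 = 298
y1_3 = 48
x2_4 = 196
y2_4 = 244
x0_5 = 112
y0_5 = 34
y1_5 = 66
x1_6 = 154
y1_6 = 44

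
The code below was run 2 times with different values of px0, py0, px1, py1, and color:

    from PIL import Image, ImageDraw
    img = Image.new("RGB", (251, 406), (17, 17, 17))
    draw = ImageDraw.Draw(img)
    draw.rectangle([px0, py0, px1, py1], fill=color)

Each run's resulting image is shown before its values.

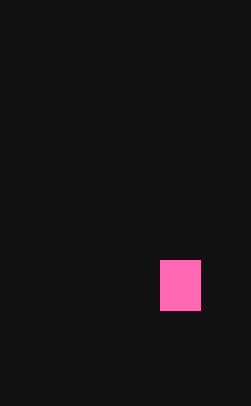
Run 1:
px0 = 160
py0 = 260
px1 = 200
py1 = 310
color = 'hotpink'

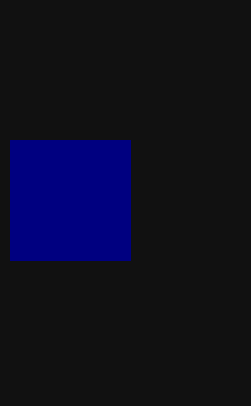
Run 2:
px0 = 10, py0 = 140, px1 = 130, py1 = 260, color = 'navy'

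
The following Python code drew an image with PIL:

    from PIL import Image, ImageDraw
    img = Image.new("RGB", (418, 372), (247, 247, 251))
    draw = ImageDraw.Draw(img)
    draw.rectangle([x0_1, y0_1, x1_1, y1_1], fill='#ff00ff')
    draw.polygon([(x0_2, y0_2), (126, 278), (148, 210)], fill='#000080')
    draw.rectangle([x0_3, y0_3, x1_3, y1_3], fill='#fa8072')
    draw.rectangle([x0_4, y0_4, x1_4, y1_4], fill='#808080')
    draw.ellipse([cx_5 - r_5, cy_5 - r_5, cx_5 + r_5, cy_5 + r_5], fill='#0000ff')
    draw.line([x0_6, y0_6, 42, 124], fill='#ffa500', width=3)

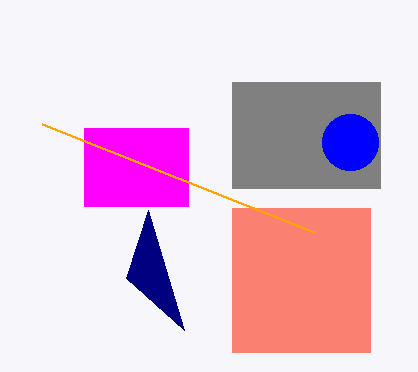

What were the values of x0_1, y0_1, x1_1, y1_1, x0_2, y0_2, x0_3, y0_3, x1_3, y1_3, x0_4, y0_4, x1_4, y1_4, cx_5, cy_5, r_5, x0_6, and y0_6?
x0_1 = 84; y0_1 = 128; x1_1 = 188; y1_1 = 206; x0_2 = 184; y0_2 = 330; x0_3 = 232; y0_3 = 208; x1_3 = 370; y1_3 = 352; x0_4 = 232; y0_4 = 82; x1_4 = 380; y1_4 = 188; cx_5 = 350; cy_5 = 142; r_5 = 28; x0_6 = 314; y0_6 = 232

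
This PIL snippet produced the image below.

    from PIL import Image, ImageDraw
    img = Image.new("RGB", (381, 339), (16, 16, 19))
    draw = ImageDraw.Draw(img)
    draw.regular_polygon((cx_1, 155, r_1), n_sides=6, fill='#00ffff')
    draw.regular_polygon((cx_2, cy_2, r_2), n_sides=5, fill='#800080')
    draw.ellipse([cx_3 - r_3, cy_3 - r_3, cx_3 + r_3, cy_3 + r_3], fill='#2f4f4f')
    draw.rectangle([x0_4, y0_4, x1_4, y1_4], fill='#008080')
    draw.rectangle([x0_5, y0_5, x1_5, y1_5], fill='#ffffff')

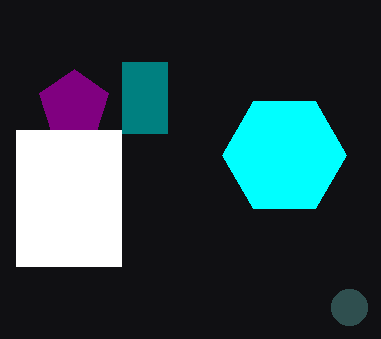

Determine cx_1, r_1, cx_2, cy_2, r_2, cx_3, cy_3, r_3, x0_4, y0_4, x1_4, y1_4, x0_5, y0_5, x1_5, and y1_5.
cx_1 = 284
r_1 = 62
cx_2 = 74
cy_2 = 105
r_2 = 36
cx_3 = 349
cy_3 = 307
r_3 = 18
x0_4 = 122
y0_4 = 62
x1_4 = 167
y1_4 = 133
x0_5 = 16
y0_5 = 130
x1_5 = 121
y1_5 = 266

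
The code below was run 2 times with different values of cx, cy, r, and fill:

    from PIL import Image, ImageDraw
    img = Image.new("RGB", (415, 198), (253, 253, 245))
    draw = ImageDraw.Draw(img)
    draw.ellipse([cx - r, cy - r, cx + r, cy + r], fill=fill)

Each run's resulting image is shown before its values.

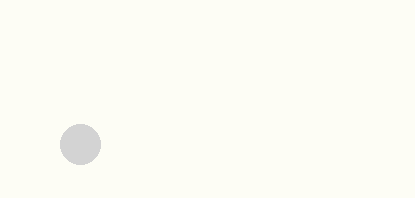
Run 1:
cx = 80; cy = 144; r = 20; fill = 'lightgray'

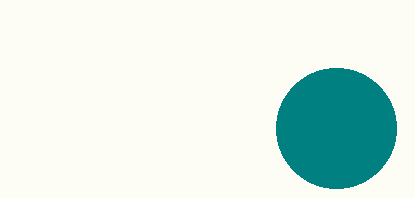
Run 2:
cx = 336, cy = 128, r = 60, fill = 'teal'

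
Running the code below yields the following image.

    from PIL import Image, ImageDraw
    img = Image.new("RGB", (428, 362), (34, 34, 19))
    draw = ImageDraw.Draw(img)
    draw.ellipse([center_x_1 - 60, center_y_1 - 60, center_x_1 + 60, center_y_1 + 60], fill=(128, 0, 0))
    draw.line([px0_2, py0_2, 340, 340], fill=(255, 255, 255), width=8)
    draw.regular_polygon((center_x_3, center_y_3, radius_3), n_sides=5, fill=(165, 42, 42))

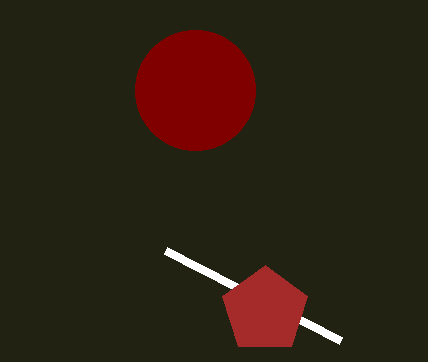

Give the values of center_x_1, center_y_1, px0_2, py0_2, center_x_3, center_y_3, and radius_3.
center_x_1 = 195
center_y_1 = 90
px0_2 = 165
py0_2 = 250
center_x_3 = 265
center_y_3 = 310
radius_3 = 45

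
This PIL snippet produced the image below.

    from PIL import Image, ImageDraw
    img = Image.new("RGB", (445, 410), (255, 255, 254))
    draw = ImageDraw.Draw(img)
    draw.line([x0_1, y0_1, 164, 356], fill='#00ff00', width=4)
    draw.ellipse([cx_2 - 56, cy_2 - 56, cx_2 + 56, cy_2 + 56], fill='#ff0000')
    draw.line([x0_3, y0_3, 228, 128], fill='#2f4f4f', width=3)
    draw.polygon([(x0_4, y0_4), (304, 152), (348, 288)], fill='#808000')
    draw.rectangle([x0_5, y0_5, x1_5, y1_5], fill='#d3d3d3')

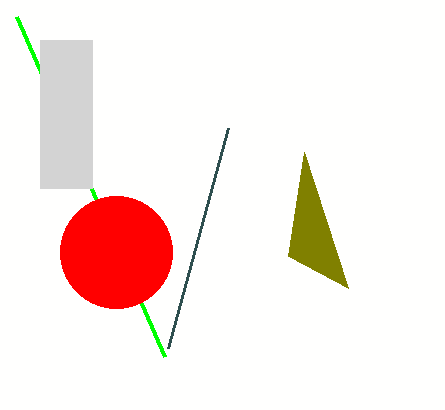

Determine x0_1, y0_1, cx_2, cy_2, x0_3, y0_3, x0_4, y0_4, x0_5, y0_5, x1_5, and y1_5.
x0_1 = 16
y0_1 = 16
cx_2 = 116
cy_2 = 252
x0_3 = 168
y0_3 = 348
x0_4 = 288
y0_4 = 256
x0_5 = 40
y0_5 = 40
x1_5 = 92
y1_5 = 188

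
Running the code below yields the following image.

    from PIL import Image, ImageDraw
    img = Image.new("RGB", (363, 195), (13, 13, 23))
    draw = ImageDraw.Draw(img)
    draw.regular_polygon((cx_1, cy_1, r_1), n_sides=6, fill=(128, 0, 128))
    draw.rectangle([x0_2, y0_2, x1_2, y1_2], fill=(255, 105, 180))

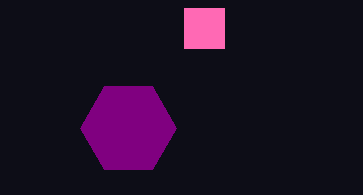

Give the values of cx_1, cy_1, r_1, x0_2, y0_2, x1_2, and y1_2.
cx_1 = 128, cy_1 = 128, r_1 = 48, x0_2 = 184, y0_2 = 8, x1_2 = 224, y1_2 = 48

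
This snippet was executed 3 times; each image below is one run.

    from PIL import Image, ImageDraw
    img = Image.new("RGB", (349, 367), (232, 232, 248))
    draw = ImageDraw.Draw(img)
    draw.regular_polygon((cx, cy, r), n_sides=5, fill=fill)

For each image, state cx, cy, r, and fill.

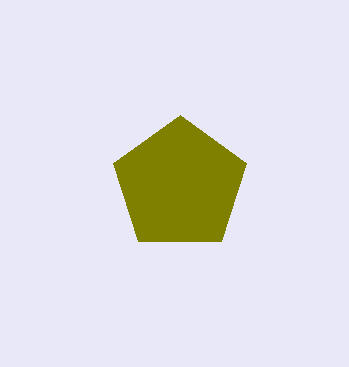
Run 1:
cx = 180, cy = 185, r = 70, fill = 'olive'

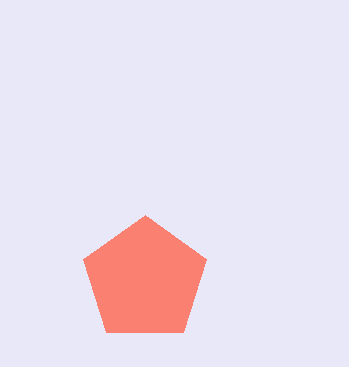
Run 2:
cx = 145
cy = 280
r = 65
fill = 'salmon'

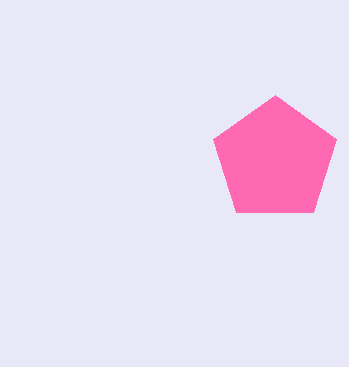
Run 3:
cx = 275
cy = 160
r = 65
fill = 'hotpink'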